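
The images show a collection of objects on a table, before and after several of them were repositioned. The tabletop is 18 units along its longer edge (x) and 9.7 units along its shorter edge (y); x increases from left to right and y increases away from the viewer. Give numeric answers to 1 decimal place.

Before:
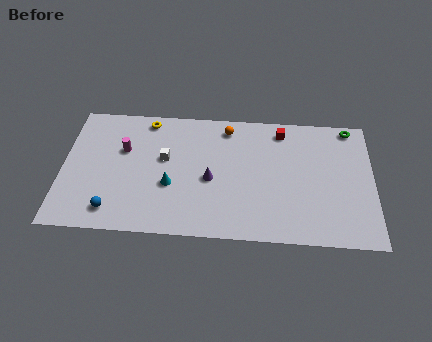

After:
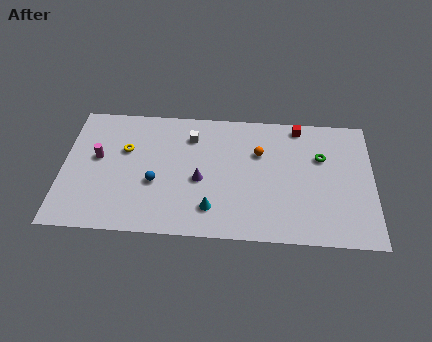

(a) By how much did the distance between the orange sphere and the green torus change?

-3.6

The distance was about 7.2 in the first image and 3.6 in the second, so they moved 3.6 units closer together.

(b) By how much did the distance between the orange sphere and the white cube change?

-0.3

Before: roughly 4.4 units apart; after: 4.1. That's 0.3 units closer together.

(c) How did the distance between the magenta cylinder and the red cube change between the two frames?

+2.7

The distance was about 9.4 in the first image and 12.1 in the second, so they moved 2.7 units further apart.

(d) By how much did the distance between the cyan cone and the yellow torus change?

+1.4

They were about 5.1 units apart before and 6.5 after — 1.4 units further apart.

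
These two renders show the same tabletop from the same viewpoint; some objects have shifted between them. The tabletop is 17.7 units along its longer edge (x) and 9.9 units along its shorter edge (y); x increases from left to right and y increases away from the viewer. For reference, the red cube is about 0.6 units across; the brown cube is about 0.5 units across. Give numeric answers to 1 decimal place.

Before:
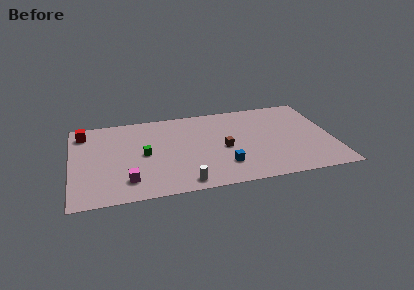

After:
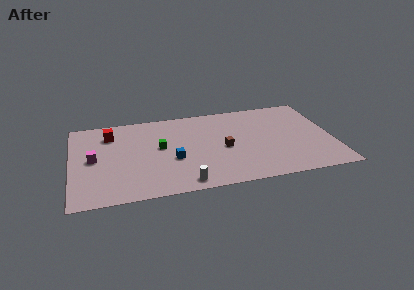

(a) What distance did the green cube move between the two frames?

1.3

The green cube was near (4.9, 4.9) before and (6.0, 5.5) after, so it travelled √(1.1² + 0.6²) ≈ 1.3 units.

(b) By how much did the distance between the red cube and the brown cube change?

-1.9

They were about 10.1 units apart before and 8.2 after — 1.9 units closer together.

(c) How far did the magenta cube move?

3.6

The magenta cube moved from about (3.7, 2.1) to (1.5, 5.0), a distance of √(2.2² + 2.9²) ≈ 3.6.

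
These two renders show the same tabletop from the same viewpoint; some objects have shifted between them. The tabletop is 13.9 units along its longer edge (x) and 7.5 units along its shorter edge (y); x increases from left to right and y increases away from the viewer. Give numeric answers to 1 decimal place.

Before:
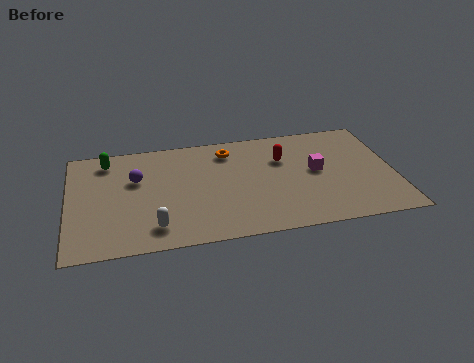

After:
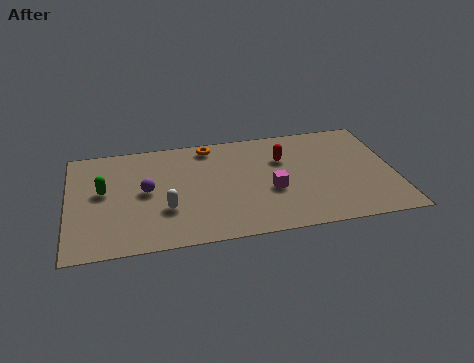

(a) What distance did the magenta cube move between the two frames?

2.2

The magenta cube was near (10.6, 4.0) before and (8.6, 3.0) after, so it travelled √(2.0² + 1.0²) ≈ 2.2 units.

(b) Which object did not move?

the red capsule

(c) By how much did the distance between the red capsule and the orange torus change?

+0.9

Before: roughly 2.5 units apart; after: 3.4. That's 0.9 units further apart.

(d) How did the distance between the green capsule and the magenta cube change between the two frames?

-2.0

Before: roughly 9.2 units apart; after: 7.2. That's 2.0 units closer together.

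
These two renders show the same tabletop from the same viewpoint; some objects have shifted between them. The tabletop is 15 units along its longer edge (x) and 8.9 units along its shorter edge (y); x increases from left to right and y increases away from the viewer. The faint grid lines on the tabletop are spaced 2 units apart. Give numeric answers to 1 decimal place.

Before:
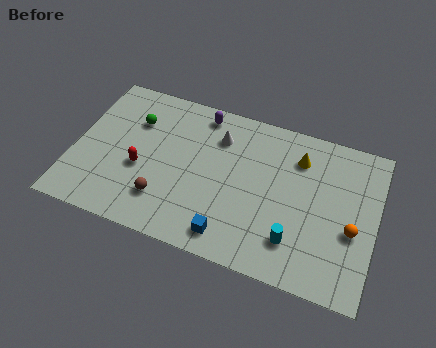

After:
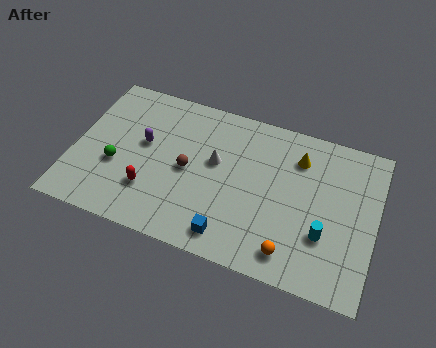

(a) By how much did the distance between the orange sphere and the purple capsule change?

-0.4

Before: roughly 8.9 units apart; after: 8.5. That's 0.4 units closer together.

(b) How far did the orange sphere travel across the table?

3.6

From (13.9, 3.6) to (11.1, 1.4), the orange sphere covered √(2.8² + 2.2²) ≈ 3.6 units.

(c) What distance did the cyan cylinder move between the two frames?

1.6

The cyan cylinder moved from about (11.2, 2.1) to (12.6, 2.9), a distance of √(1.4² + 0.8²) ≈ 1.6.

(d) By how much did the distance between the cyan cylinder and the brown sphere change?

+0.5

The distance was about 6.5 in the first image and 7.0 in the second, so they moved 0.5 units further apart.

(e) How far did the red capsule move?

1.3

The red capsule was near (3.4, 3.6) before and (4.0, 2.5) after, so it travelled √(0.6² + 1.1²) ≈ 1.3 units.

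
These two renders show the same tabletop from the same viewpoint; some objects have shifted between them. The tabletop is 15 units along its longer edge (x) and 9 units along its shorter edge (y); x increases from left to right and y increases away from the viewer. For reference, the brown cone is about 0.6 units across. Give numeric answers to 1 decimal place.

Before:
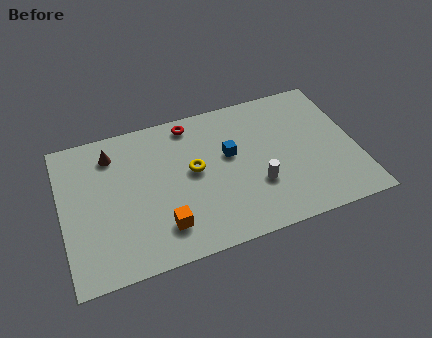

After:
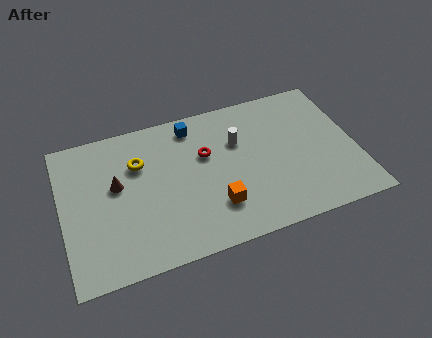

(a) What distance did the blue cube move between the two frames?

2.9

The blue cube moved from about (8.6, 5.3) to (6.9, 7.7), a distance of √(1.7² + 2.4²) ≈ 2.9.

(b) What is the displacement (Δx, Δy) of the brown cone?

(0.1, -2.0)

From the two frames, the brown cone sits at roughly (2.7, 7.2) before and (2.8, 5.2) after.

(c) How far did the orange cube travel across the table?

2.7

The orange cube moved from about (4.9, 2.0) to (7.6, 2.4), a distance of √(2.7² + 0.4²) ≈ 2.7.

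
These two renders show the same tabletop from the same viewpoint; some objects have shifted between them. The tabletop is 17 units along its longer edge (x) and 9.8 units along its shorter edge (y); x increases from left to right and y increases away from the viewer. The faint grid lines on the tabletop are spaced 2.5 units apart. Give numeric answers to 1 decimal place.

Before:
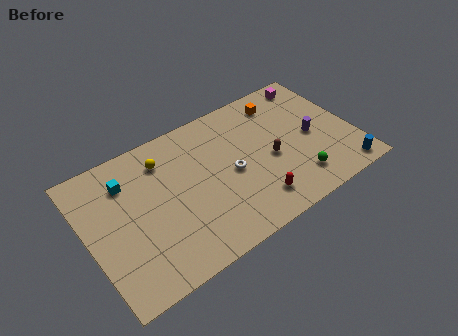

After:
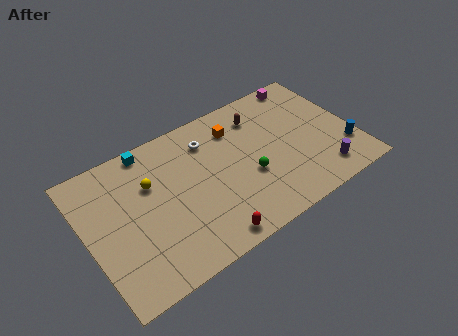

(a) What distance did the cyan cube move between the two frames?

2.3

The cyan cube was near (2.8, 7.4) before and (4.5, 8.9) after, so it travelled √(1.7² + 1.5²) ≈ 2.3 units.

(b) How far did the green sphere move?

3.3

The green sphere moved from about (12.9, 2.0) to (10.1, 3.8), a distance of √(2.8² + 1.8²) ≈ 3.3.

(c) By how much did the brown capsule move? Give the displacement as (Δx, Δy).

(-0.1, 3.4)

The brown capsule was at about (11.6, 4.3) and moved to about (11.5, 7.7).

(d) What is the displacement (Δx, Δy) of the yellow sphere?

(-1.0, -1.2)

The yellow sphere started near (5.2, 7.7) and ended near (4.2, 6.5).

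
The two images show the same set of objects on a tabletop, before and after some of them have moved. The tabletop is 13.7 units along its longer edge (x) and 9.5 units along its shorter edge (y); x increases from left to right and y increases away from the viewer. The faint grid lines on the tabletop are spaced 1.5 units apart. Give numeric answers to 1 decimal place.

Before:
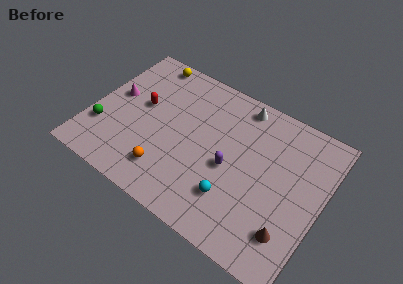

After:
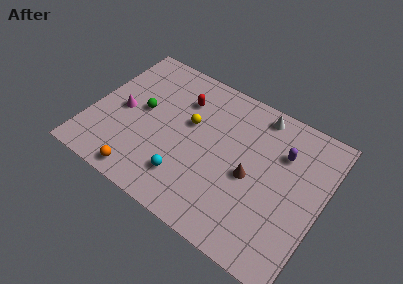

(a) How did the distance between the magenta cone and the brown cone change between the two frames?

-3.7

Before: roughly 11.5 units apart; after: 7.8. That's 3.7 units closer together.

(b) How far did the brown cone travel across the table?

3.4

From (12.3, 2.2) to (9.6, 4.3), the brown cone covered √(2.7² + 2.1²) ≈ 3.4 units.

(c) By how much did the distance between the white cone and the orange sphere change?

+2.1

The distance was about 7.2 in the first image and 9.3 in the second, so they moved 2.1 units further apart.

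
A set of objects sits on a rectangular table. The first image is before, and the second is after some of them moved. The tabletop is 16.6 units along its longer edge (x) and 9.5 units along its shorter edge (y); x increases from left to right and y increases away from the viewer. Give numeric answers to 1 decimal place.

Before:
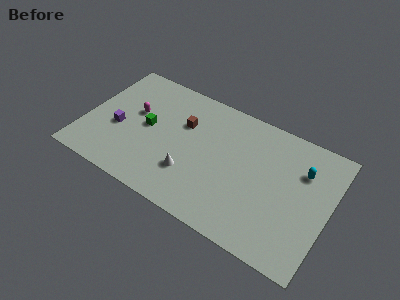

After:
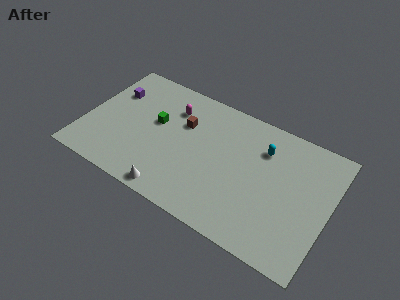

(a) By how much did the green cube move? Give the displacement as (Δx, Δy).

(0.5, 0.6)

The green cube started near (4.2, 4.9) and ended near (4.7, 5.5).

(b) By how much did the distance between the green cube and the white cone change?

+1.1

They were about 3.9 units apart before and 5.0 after — 1.1 units further apart.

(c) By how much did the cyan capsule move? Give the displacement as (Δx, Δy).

(-2.7, 0.3)

From the two frames, the cyan capsule sits at roughly (14.6, 6.7) before and (11.9, 7.0) after.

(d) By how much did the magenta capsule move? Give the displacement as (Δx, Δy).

(2.4, 1.5)

From the two frames, the magenta capsule sits at roughly (3.2, 5.6) before and (5.6, 7.1) after.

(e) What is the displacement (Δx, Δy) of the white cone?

(-0.9, -1.9)

The white cone was at about (7.5, 2.8) and moved to about (6.6, 0.9).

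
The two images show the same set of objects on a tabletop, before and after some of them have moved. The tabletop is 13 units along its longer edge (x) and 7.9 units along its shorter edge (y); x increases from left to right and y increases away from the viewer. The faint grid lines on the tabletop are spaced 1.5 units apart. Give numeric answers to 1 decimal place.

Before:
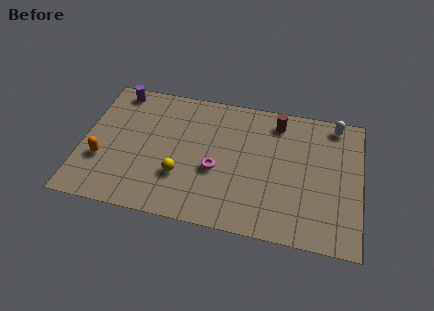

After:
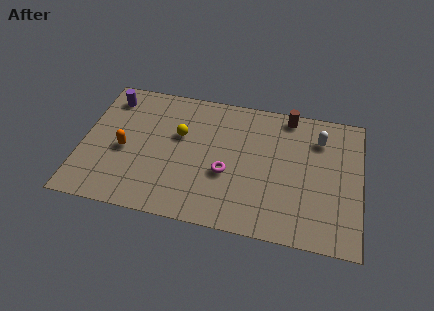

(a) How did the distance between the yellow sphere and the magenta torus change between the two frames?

+1.2

The distance was about 1.7 in the first image and 2.9 in the second, so they moved 1.2 units further apart.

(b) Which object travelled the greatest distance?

the yellow sphere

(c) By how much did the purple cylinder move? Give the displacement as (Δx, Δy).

(-0.3, -0.5)

From the two frames, the purple cylinder sits at roughly (1.4, 7.0) before and (1.1, 6.5) after.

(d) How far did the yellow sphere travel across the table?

2.4

From (4.7, 2.5) to (4.5, 4.9), the yellow sphere covered √(0.2² + 2.4²) ≈ 2.4 units.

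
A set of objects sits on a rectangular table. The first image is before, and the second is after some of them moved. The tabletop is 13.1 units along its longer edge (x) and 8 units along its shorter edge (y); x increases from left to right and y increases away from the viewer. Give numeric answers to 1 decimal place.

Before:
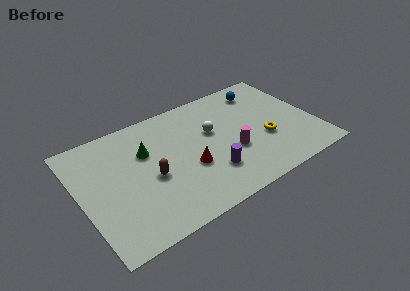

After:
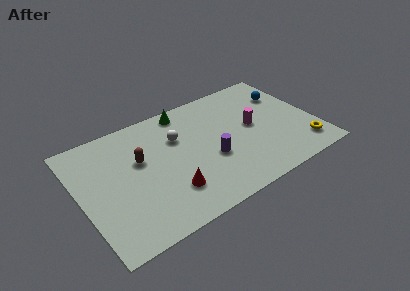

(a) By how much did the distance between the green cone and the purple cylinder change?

-0.3

Before: roughly 4.4 units apart; after: 4.1. That's 0.3 units closer together.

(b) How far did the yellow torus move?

2.4

The yellow torus moved from about (10.2, 3.0) to (12.1, 1.5), a distance of √(1.9² + 1.5²) ≈ 2.4.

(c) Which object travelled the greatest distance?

the green cone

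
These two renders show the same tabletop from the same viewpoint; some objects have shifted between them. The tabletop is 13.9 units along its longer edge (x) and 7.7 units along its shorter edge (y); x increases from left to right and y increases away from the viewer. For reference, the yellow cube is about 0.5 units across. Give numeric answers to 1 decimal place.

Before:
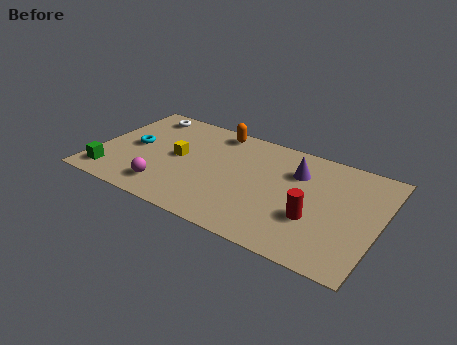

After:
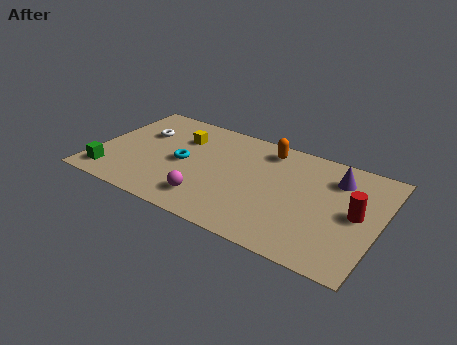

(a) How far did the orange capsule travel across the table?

2.6

The orange capsule moved from about (5.5, 6.8) to (8.1, 6.5), a distance of √(2.6² + 0.3²) ≈ 2.6.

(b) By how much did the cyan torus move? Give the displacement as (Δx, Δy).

(2.5, -0.2)

The cyan torus started near (1.8, 3.9) and ended near (4.3, 3.7).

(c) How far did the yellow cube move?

1.5

The yellow cube moved from about (4.0, 4.0) to (3.9, 5.5), a distance of √(0.1² + 1.5²) ≈ 1.5.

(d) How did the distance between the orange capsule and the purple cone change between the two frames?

-0.8

They were about 4.4 units apart before and 3.6 after — 0.8 units closer together.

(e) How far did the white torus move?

1.5

The white torus was near (1.8, 6.6) before and (2.0, 5.1) after, so it travelled √(0.2² + 1.5²) ≈ 1.5 units.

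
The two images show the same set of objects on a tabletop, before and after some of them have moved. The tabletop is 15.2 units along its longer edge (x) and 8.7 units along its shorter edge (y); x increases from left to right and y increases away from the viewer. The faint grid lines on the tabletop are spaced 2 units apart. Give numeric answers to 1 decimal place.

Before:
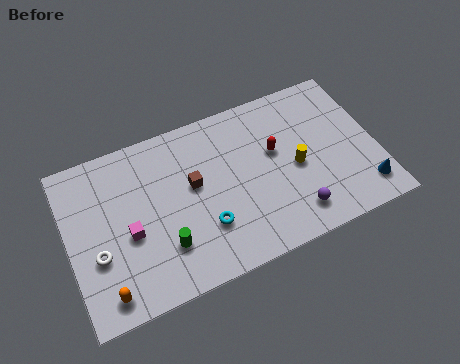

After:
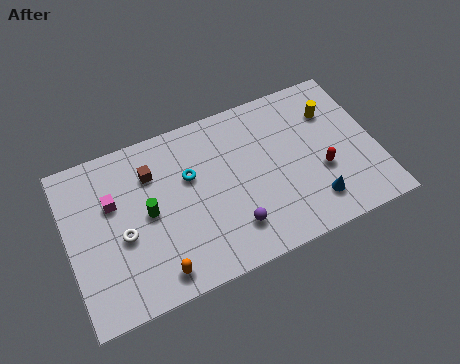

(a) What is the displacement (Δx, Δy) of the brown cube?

(-1.9, 1.4)

The brown cube started near (6.2, 5.0) and ended near (4.3, 6.4).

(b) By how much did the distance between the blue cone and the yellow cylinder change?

+0.8

They were about 3.9 units apart before and 4.7 after — 0.8 units further apart.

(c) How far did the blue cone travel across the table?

2.5

The blue cone was near (14.3, 1.6) before and (11.8, 1.8) after, so it travelled √(2.5² + 0.2²) ≈ 2.5 units.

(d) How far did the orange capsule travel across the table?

2.5

The orange capsule was near (1.5, 1.2) before and (4.0, 1.2) after, so it travelled √(2.5² + 0.0²) ≈ 2.5 units.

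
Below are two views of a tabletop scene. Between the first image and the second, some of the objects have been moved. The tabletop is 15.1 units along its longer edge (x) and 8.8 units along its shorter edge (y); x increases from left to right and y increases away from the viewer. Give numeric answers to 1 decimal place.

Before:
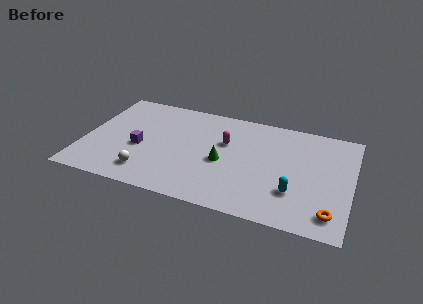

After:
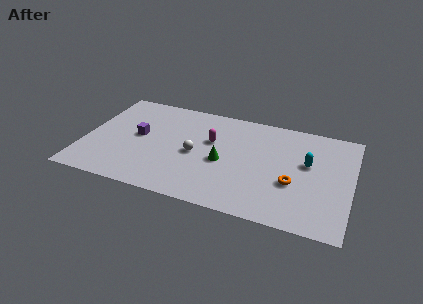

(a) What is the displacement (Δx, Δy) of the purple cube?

(-0.2, 1.0)

The purple cube started near (3.2, 3.7) and ended near (3.0, 4.7).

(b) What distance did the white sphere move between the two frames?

3.5

From (3.8, 1.7) to (6.3, 4.1), the white sphere covered √(2.5² + 2.4²) ≈ 3.5 units.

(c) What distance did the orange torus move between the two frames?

2.8

The orange torus was near (14.1, 1.5) before and (11.9, 3.3) after, so it travelled √(2.2² + 1.8²) ≈ 2.8 units.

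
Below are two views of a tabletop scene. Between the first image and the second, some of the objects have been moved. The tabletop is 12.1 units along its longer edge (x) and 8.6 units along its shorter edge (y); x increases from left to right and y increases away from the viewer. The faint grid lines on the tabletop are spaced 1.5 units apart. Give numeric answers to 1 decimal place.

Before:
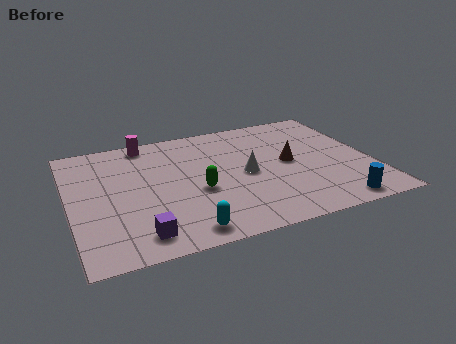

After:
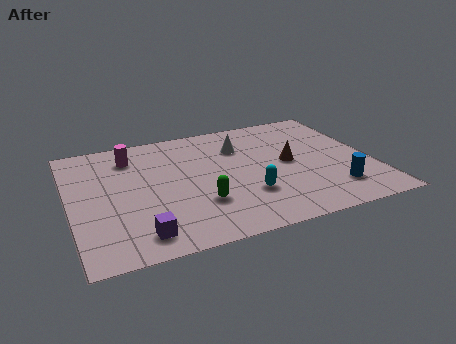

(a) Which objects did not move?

the purple cube and the brown cone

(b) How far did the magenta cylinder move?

1.1

The magenta cylinder moved from about (3.3, 7.7) to (2.6, 6.8), a distance of √(0.7² + 0.9²) ≈ 1.1.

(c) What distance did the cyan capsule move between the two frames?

3.1

From (4.2, 1.0) to (6.9, 2.6), the cyan capsule covered √(2.7² + 1.6²) ≈ 3.1 units.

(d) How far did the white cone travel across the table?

2.1

The white cone moved from about (7.0, 4.1) to (7.0, 6.2), a distance of √(0.0² + 2.1²) ≈ 2.1.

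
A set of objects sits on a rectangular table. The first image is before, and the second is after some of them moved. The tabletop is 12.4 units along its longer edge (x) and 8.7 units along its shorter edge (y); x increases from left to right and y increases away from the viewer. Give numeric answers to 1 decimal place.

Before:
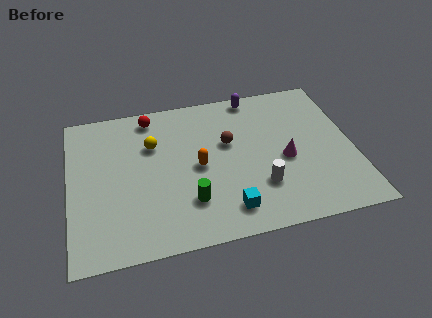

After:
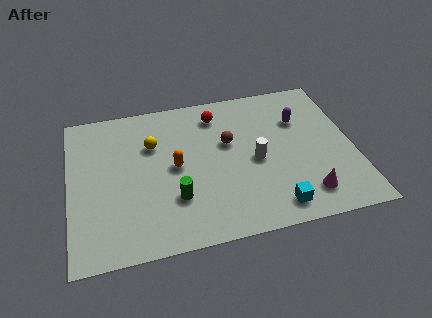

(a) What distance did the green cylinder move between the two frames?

0.7

The green cylinder moved from about (5.1, 2.3) to (4.5, 2.6), a distance of √(0.6² + 0.3²) ≈ 0.7.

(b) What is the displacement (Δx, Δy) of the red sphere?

(2.9, -0.5)

The red sphere was at about (3.7, 7.6) and moved to about (6.6, 7.1).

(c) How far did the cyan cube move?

2.0

The cyan cube moved from about (6.7, 1.5) to (8.7, 1.2), a distance of √(2.0² + 0.3²) ≈ 2.0.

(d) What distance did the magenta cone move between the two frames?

2.3

From (9.4, 3.8) to (10.1, 1.6), the magenta cone covered √(0.7² + 2.2²) ≈ 2.3 units.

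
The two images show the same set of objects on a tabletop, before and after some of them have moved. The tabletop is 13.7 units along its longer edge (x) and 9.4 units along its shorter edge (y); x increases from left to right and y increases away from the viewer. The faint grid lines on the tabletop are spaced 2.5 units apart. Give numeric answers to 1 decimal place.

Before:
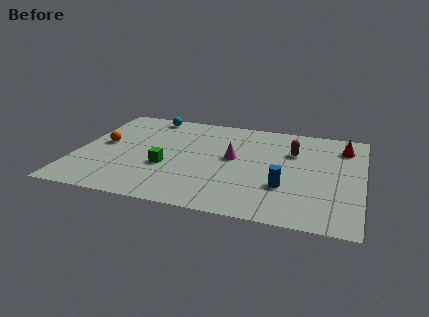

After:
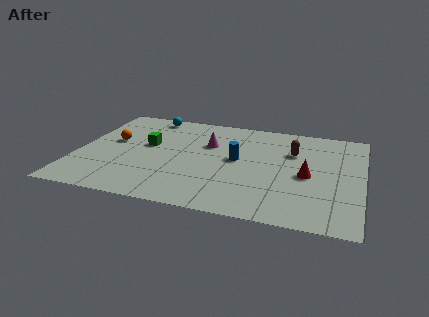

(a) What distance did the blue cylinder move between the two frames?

3.1

The blue cylinder moved from about (10.1, 3.0) to (7.7, 5.0), a distance of √(2.4² + 2.0²) ≈ 3.1.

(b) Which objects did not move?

the brown capsule and the cyan sphere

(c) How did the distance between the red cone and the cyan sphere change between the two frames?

-0.7

Before: roughly 9.7 units apart; after: 9.0. That's 0.7 units closer together.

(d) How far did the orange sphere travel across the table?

0.6

The orange sphere moved from about (1.2, 5.0) to (1.6, 5.4), a distance of √(0.4² + 0.4²) ≈ 0.6.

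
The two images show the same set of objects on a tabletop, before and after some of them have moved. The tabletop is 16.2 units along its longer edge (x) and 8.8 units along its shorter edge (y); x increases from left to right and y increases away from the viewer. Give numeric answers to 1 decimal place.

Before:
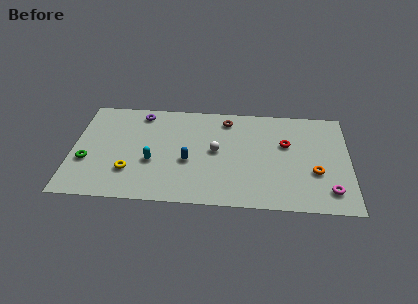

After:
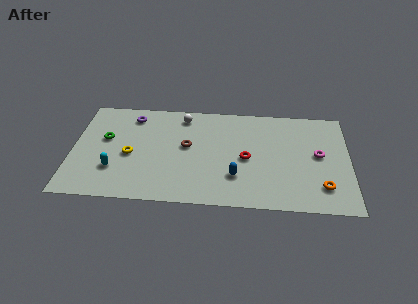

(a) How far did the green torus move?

2.2

From (0.9, 3.2) to (1.9, 5.2), the green torus covered √(1.0² + 2.0²) ≈ 2.2 units.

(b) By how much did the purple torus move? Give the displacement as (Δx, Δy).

(-0.5, -0.3)

The purple torus started near (3.9, 7.6) and ended near (3.4, 7.3).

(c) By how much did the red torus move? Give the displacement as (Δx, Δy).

(-2.3, -1.4)

The red torus started near (12.5, 5.5) and ended near (10.2, 4.1).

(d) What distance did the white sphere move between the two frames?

3.5

From (8.4, 4.6) to (6.4, 7.5), the white sphere covered √(2.0² + 2.9²) ≈ 3.5 units.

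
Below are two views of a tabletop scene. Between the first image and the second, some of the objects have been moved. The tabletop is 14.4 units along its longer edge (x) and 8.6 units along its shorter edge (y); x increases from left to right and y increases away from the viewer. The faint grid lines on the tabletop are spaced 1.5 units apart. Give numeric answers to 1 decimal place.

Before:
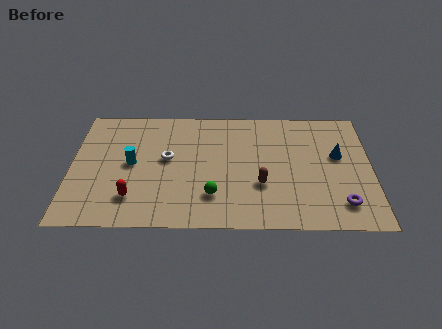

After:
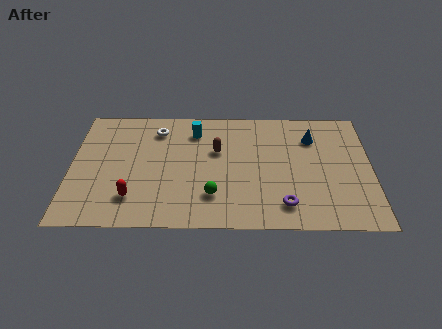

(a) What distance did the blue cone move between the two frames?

1.8

The blue cone moved from about (12.8, 5.1) to (11.6, 6.4), a distance of √(1.2² + 1.3²) ≈ 1.8.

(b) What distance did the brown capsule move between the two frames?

3.2

The brown capsule moved from about (9.1, 3.0) to (7.0, 5.4), a distance of √(2.1² + 2.4²) ≈ 3.2.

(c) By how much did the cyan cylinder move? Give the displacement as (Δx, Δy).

(3.0, 2.4)

The cyan cylinder started near (2.9, 4.4) and ended near (5.9, 6.8).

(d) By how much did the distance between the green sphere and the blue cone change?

-0.3

They were about 6.7 units apart before and 6.4 after — 0.3 units closer together.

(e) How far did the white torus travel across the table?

2.2

The white torus was near (4.6, 4.8) before and (4.1, 6.9) after, so it travelled √(0.5² + 2.1²) ≈ 2.2 units.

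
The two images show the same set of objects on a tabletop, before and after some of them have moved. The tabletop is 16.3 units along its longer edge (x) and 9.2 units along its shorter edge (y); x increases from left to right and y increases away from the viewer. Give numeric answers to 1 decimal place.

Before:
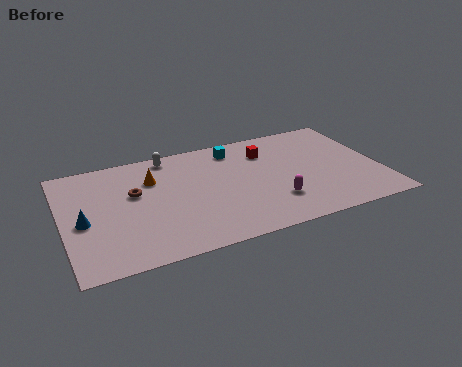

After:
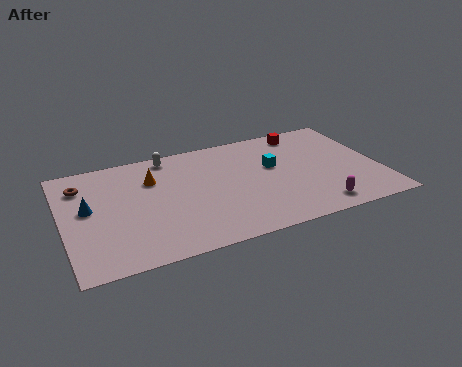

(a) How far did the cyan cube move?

2.8

The cyan cube was near (9.1, 7.7) before and (10.9, 5.5) after, so it travelled √(1.8² + 2.2²) ≈ 2.8 units.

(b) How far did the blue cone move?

1.0

The blue cone moved from about (1.0, 4.1) to (1.3, 5.1), a distance of √(0.3² + 1.0²) ≈ 1.0.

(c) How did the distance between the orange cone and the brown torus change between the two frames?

+2.3

The distance was about 1.3 in the first image and 3.6 in the second, so they moved 2.3 units further apart.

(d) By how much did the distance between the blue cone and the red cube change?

+1.8

The distance was about 10.1 in the first image and 11.9 in the second, so they moved 1.8 units further apart.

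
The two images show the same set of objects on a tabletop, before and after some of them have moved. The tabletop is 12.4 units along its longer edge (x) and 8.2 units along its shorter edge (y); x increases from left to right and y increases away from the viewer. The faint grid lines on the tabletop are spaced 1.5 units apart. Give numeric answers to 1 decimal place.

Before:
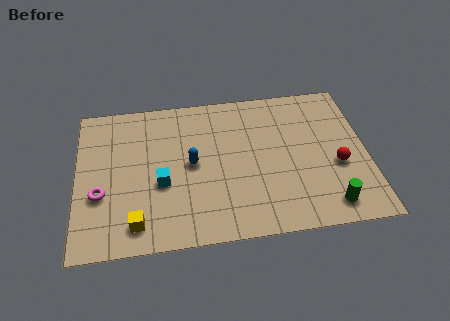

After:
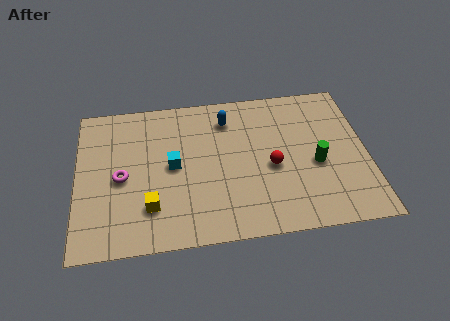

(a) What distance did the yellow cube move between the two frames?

1.0

The yellow cube moved from about (2.5, 1.3) to (3.1, 2.1), a distance of √(0.6² + 0.8²) ≈ 1.0.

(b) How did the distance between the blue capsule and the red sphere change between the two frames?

-2.9

The distance was about 6.3 in the first image and 3.4 in the second, so they moved 2.9 units closer together.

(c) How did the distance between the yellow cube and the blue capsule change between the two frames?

+1.8

They were about 3.8 units apart before and 5.6 after — 1.8 units further apart.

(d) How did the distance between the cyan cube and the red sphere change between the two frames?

-3.3

They were about 7.5 units apart before and 4.2 after — 3.3 units closer together.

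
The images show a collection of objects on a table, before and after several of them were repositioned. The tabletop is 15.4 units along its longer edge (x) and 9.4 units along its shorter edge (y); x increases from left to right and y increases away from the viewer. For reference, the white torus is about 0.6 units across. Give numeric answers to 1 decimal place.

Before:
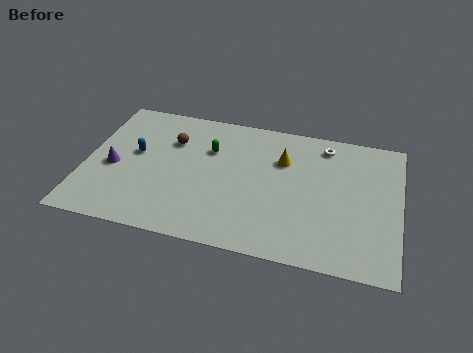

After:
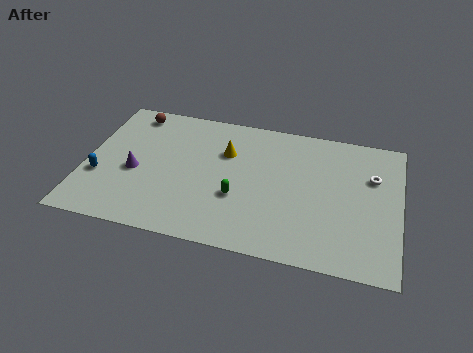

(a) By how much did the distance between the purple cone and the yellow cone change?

-3.6

Before: roughly 8.5 units apart; after: 4.9. That's 3.6 units closer together.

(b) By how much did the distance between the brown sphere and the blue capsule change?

+2.9

They were about 2.1 units apart before and 5.0 after — 2.9 units further apart.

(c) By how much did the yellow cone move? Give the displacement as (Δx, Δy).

(-2.8, -0.1)

The yellow cone was at about (9.6, 6.5) and moved to about (6.8, 6.4).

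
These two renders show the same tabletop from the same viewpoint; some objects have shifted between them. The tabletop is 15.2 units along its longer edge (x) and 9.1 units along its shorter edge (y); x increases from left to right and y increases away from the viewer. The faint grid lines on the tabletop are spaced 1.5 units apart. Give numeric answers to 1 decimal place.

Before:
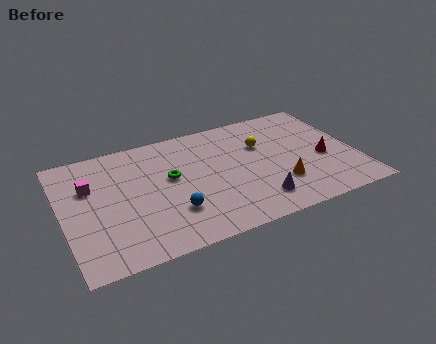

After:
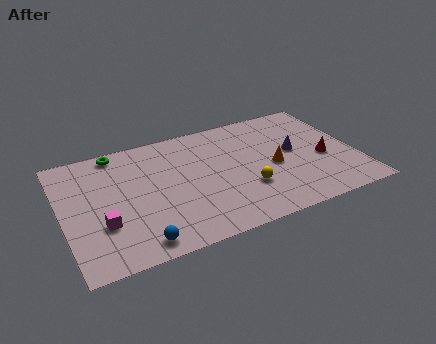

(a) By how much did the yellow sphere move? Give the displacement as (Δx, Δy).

(-1.2, -3.1)

The yellow sphere was at about (10.5, 6.0) and moved to about (9.3, 2.9).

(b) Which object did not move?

the red cone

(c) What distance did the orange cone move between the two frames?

1.5

From (11.0, 2.6) to (10.9, 4.1), the orange cone covered √(0.1² + 1.5²) ≈ 1.5 units.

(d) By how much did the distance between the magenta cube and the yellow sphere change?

-1.6

They were about 9.0 units apart before and 7.4 after — 1.6 units closer together.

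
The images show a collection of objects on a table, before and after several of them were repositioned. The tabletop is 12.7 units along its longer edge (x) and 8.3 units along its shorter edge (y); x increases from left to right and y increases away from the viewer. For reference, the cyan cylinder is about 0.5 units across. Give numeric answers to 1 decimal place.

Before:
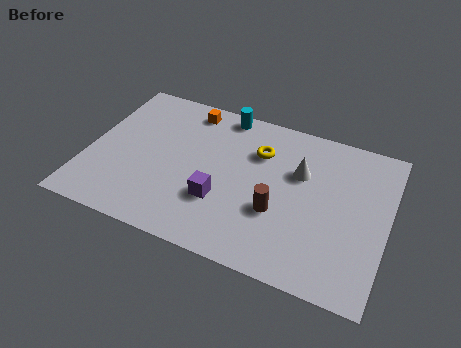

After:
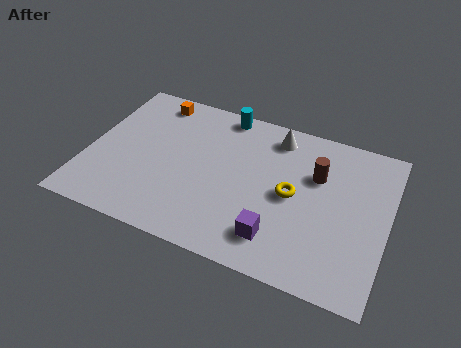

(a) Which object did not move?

the cyan cylinder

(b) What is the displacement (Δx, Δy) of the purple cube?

(2.5, -1.0)

The purple cube was at about (5.8, 2.7) and moved to about (8.3, 1.7).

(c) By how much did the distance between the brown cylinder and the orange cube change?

+1.4

Before: roughly 6.0 units apart; after: 7.4. That's 1.4 units further apart.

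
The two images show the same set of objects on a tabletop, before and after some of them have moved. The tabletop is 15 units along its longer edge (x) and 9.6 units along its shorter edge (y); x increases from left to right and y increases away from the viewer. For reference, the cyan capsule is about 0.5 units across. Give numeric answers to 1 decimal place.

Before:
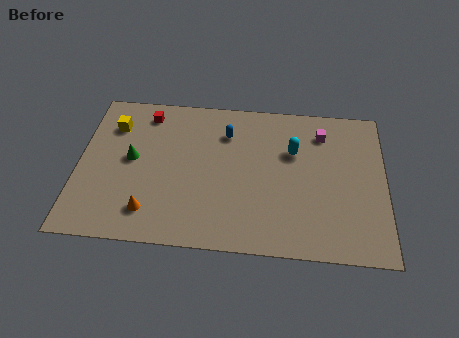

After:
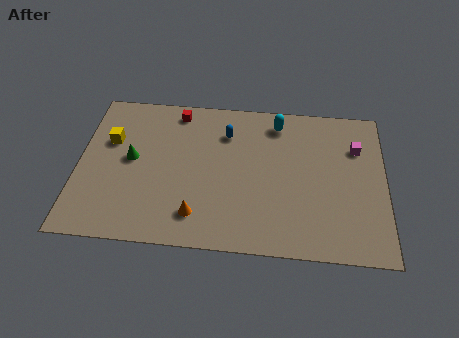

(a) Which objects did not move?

the blue capsule and the green cone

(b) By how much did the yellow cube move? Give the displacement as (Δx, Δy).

(-0.1, -1.0)

The yellow cube started near (1.6, 7.2) and ended near (1.5, 6.2).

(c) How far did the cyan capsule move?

2.0

From (10.5, 6.3) to (9.7, 8.1), the cyan capsule covered √(0.8² + 1.8²) ≈ 2.0 units.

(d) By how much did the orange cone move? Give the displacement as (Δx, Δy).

(2.3, 0.0)

The orange cone started near (3.6, 1.9) and ended near (5.9, 1.9).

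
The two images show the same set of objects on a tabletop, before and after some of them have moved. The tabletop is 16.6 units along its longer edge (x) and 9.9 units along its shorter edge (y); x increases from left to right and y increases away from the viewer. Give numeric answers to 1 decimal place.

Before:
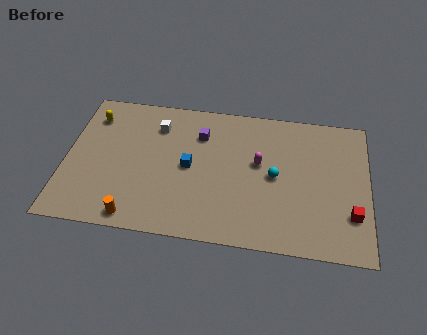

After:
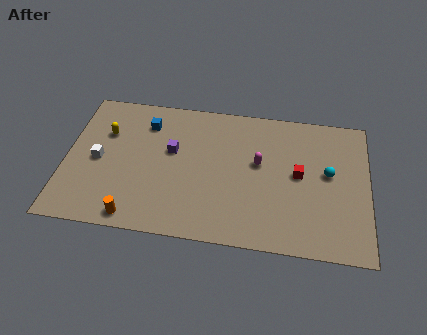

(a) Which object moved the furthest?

the white cube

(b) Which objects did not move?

the magenta capsule and the orange cylinder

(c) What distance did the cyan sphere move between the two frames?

3.0

From (11.5, 4.9) to (14.4, 5.5), the cyan sphere covered √(2.9² + 0.6²) ≈ 3.0 units.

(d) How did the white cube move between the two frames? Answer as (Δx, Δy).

(-3.1, -2.9)

The white cube started near (4.9, 7.6) and ended near (1.8, 4.7).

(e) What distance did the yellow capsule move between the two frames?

1.4

The yellow capsule moved from about (1.3, 7.8) to (2.1, 6.7), a distance of √(0.8² + 1.1²) ≈ 1.4.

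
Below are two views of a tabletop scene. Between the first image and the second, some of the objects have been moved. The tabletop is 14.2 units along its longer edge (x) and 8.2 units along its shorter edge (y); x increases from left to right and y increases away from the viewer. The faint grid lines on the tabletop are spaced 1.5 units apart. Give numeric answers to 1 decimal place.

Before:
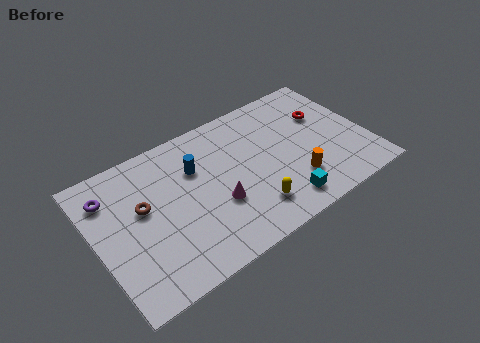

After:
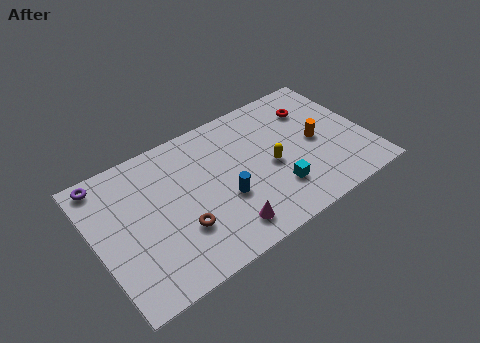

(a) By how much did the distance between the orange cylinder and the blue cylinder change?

-0.6

Before: roughly 5.8 units apart; after: 5.2. That's 0.6 units closer together.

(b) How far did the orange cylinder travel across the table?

2.3

From (10.1, 2.2) to (11.6, 4.0), the orange cylinder covered √(1.5² + 1.8²) ≈ 2.3 units.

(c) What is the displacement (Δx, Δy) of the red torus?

(-0.5, 0.7)

From the two frames, the red torus sits at roughly (12.3, 5.4) before and (11.8, 6.1) after.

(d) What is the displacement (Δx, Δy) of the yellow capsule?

(1.4, 1.9)

The yellow capsule was at about (7.7, 1.8) and moved to about (9.1, 3.7).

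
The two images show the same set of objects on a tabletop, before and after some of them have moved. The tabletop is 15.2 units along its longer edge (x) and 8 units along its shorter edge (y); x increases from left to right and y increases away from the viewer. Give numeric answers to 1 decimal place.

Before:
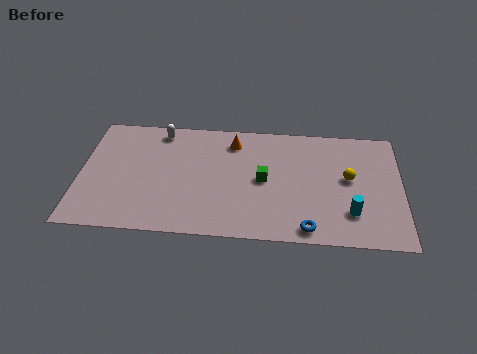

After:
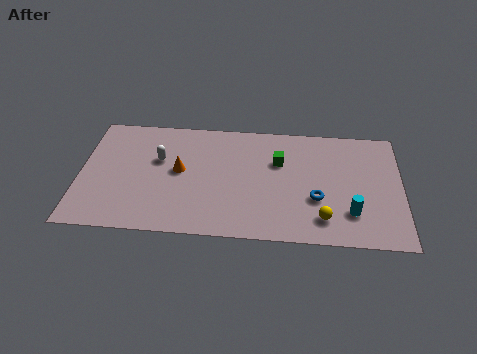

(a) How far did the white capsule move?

2.0

The white capsule was near (3.7, 7.0) before and (3.7, 5.0) after, so it travelled √(0.0² + 2.0²) ≈ 2.0 units.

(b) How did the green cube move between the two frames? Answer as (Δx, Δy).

(0.7, 1.3)

The green cube started near (8.7, 4.0) and ended near (9.4, 5.3).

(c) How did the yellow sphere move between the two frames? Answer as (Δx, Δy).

(-1.2, -2.8)

The yellow sphere was at about (12.7, 4.4) and moved to about (11.5, 1.6).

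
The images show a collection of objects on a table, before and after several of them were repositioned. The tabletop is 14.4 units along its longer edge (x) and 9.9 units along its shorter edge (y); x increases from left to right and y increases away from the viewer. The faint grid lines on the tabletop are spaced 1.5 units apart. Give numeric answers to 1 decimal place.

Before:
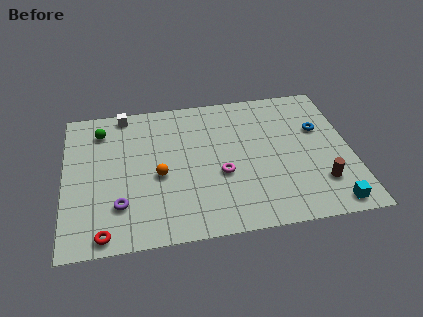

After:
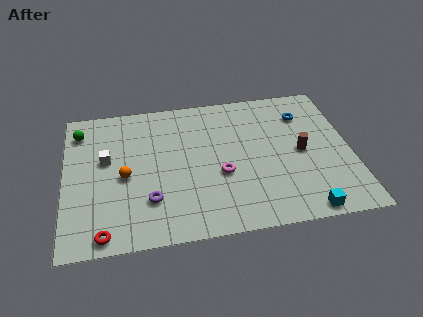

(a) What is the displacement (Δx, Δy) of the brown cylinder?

(-0.8, 2.3)

The brown cylinder was at about (12.7, 2.5) and moved to about (11.9, 4.8).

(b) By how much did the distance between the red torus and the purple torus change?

+1.0

The distance was about 1.9 in the first image and 2.9 in the second, so they moved 1.0 units further apart.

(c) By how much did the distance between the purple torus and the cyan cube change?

-2.7

The distance was about 10.5 in the first image and 7.8 in the second, so they moved 2.7 units closer together.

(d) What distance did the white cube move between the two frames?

3.4

From (3.1, 9.0) to (2.1, 5.8), the white cube covered √(1.0² + 3.2²) ≈ 3.4 units.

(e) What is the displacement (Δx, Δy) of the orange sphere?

(-1.7, 0.2)

The orange sphere was at about (4.7, 4.3) and moved to about (3.0, 4.5).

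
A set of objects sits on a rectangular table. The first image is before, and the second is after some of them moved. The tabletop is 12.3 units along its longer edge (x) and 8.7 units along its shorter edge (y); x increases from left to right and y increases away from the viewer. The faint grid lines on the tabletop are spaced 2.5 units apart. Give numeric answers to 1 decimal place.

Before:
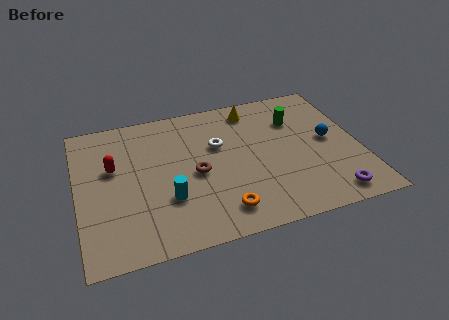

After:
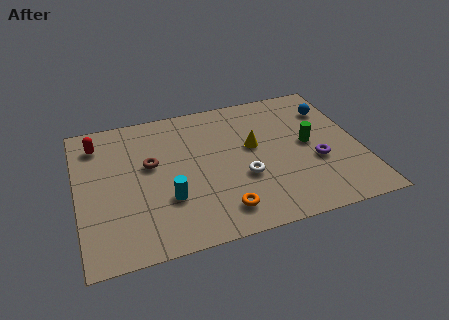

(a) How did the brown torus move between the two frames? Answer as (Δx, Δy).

(-1.9, 1.1)

The brown torus was at about (5.1, 4.0) and moved to about (3.2, 5.1).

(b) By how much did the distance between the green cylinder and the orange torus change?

-0.9

Before: roughly 6.0 units apart; after: 5.1. That's 0.9 units closer together.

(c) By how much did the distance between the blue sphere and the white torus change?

+0.4

They were about 4.9 units apart before and 5.3 after — 0.4 units further apart.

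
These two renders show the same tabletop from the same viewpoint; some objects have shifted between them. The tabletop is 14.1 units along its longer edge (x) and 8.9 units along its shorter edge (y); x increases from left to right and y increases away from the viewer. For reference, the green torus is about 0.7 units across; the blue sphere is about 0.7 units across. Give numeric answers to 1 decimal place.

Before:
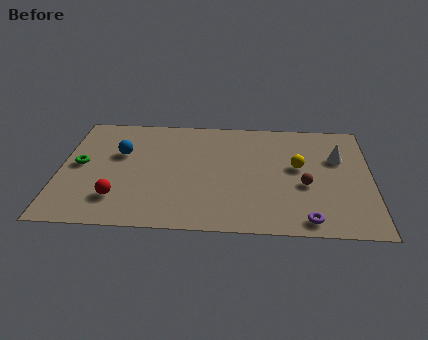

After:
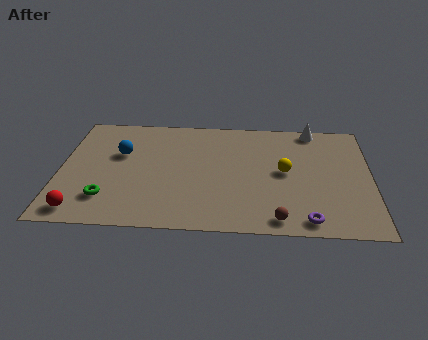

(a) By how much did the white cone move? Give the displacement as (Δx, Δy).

(-1.1, 2.3)

From the two frames, the white cone sits at roughly (12.6, 5.8) before and (11.5, 8.1) after.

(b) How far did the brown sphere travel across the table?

2.9

From (11.1, 3.6) to (9.9, 1.0), the brown sphere covered √(1.2² + 2.6²) ≈ 2.9 units.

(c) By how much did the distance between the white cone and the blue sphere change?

-0.8

Before: roughly 9.9 units apart; after: 9.1. That's 0.8 units closer together.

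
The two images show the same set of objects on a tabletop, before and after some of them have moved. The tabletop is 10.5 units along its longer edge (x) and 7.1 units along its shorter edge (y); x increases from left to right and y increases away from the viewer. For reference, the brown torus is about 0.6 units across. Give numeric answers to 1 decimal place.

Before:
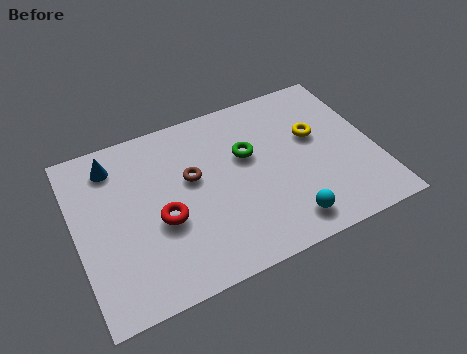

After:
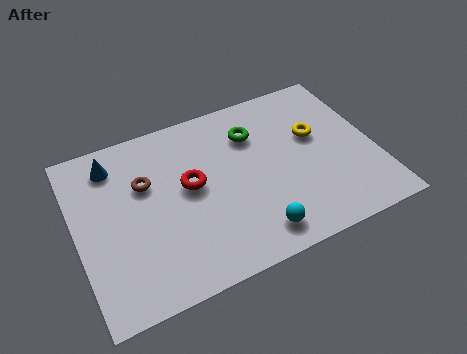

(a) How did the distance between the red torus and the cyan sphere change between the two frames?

-1.1

The distance was about 4.5 in the first image and 3.4 in the second, so they moved 1.1 units closer together.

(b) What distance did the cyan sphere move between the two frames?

1.1

From (7.0, 1.1) to (5.9, 1.1), the cyan sphere covered √(1.1² + 0.0²) ≈ 1.1 units.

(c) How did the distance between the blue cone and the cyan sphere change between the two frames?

-0.8

They were about 7.2 units apart before and 6.4 after — 0.8 units closer together.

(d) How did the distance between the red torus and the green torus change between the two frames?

-0.8

They were about 3.5 units apart before and 2.7 after — 0.8 units closer together.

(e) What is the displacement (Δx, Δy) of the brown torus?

(-1.6, 0.4)

The brown torus started near (4.1, 4.2) and ended near (2.5, 4.6).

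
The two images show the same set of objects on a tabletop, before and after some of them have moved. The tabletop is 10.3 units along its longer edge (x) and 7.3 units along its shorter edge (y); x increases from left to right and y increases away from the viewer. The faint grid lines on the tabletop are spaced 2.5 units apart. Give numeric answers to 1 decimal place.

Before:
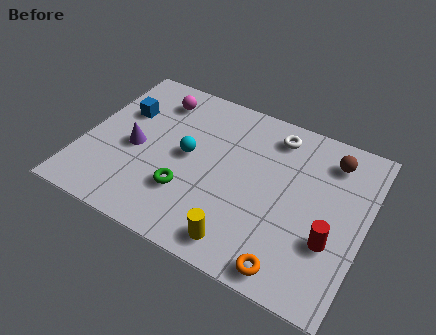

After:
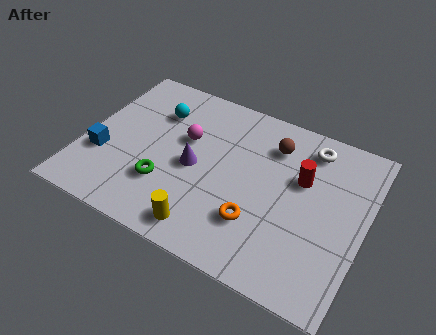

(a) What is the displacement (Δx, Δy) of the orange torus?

(-1.4, 1.3)

The orange torus was at about (8.0, 0.8) and moved to about (6.6, 2.1).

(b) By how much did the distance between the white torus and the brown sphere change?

-0.7

They were about 2.1 units apart before and 1.4 after — 0.7 units closer together.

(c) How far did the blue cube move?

2.3

The blue cube moved from about (1.2, 4.8) to (0.8, 2.5), a distance of √(0.4² + 2.3²) ≈ 2.3.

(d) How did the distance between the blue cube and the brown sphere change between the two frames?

-1.0

Before: roughly 7.7 units apart; after: 6.7. That's 1.0 units closer together.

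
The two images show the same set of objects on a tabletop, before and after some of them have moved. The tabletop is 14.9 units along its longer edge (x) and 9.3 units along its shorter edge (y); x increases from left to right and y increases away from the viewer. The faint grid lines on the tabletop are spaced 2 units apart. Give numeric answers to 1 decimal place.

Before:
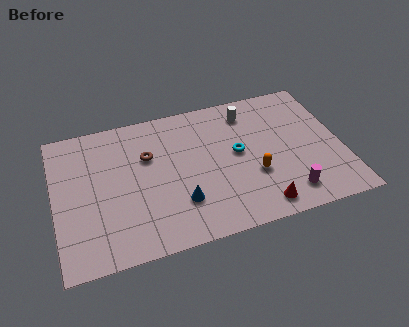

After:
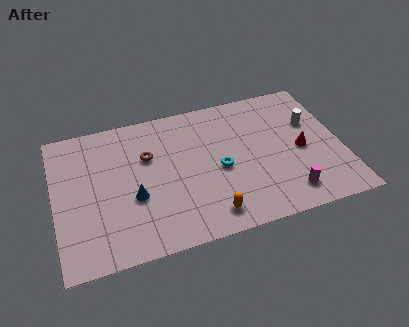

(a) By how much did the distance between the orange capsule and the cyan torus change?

+1.1

They were about 1.8 units apart before and 2.9 after — 1.1 units further apart.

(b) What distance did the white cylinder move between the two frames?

3.6

The white cylinder moved from about (10.3, 7.6) to (13.5, 6.0), a distance of √(3.2² + 1.6²) ≈ 3.6.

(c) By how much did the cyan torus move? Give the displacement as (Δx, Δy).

(-1.0, -0.8)

The cyan torus started near (9.5, 5.0) and ended near (8.5, 4.2).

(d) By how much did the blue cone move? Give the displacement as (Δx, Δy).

(-2.3, 1.0)

The blue cone was at about (6.3, 2.6) and moved to about (4.0, 3.6).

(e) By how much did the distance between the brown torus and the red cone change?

+0.8

The distance was about 7.3 in the first image and 8.1 in the second, so they moved 0.8 units further apart.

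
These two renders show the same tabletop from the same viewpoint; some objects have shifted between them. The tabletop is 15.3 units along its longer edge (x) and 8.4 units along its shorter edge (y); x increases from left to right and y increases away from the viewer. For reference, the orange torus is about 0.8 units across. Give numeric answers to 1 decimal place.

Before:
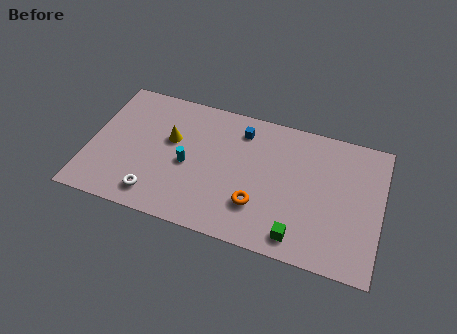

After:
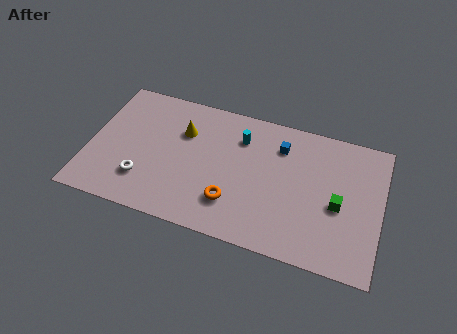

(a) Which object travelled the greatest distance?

the cyan cylinder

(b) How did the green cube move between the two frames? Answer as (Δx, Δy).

(1.9, 2.5)

The green cube was at about (11.2, 1.2) and moved to about (13.1, 3.7).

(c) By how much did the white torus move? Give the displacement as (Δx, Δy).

(-0.7, 0.8)

The white torus was at about (3.7, 1.4) and moved to about (3.0, 2.2).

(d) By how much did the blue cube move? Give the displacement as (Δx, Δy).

(2.1, -0.4)

The blue cube was at about (7.8, 6.8) and moved to about (9.9, 6.4).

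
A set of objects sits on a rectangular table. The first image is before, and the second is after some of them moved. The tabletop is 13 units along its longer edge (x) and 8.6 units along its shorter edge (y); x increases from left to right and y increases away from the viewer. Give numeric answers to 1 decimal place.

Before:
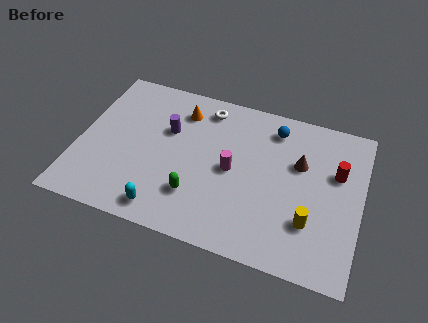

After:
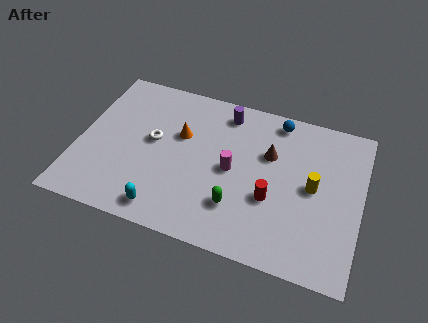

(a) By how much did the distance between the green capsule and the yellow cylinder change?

-1.3

The distance was about 5.2 in the first image and 3.9 in the second, so they moved 1.3 units closer together.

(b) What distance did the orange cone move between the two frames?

1.4

From (4.5, 6.8) to (4.6, 5.4), the orange cone covered √(0.1² + 1.4²) ≈ 1.4 units.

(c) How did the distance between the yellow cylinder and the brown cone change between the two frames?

-0.7

The distance was about 3.1 in the first image and 2.4 in the second, so they moved 0.7 units closer together.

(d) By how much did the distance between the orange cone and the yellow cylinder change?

-1.3

The distance was about 7.6 in the first image and 6.3 in the second, so they moved 1.3 units closer together.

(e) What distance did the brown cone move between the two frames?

1.4

The brown cone was near (10.1, 5.5) before and (8.7, 5.6) after, so it travelled √(1.4² + 0.1²) ≈ 1.4 units.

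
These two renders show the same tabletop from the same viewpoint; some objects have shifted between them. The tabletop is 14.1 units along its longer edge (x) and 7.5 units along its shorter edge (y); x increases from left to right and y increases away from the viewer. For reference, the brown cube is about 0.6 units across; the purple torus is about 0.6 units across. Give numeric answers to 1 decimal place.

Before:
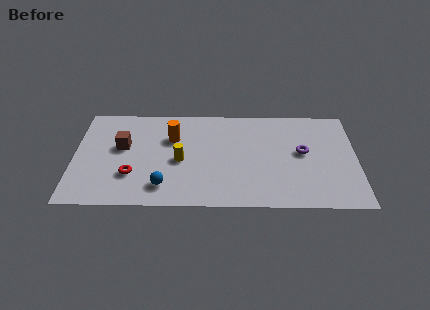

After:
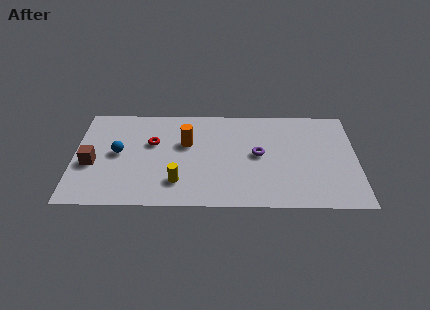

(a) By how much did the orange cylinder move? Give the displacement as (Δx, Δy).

(0.7, -0.4)

From the two frames, the orange cylinder sits at roughly (4.9, 5.1) before and (5.6, 4.7) after.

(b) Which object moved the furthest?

the blue sphere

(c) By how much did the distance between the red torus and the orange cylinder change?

-1.7

They were about 3.4 units apart before and 1.7 after — 1.7 units closer together.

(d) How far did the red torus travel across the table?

2.6

From (2.9, 2.3) to (3.9, 4.7), the red torus covered √(1.0² + 2.4²) ≈ 2.6 units.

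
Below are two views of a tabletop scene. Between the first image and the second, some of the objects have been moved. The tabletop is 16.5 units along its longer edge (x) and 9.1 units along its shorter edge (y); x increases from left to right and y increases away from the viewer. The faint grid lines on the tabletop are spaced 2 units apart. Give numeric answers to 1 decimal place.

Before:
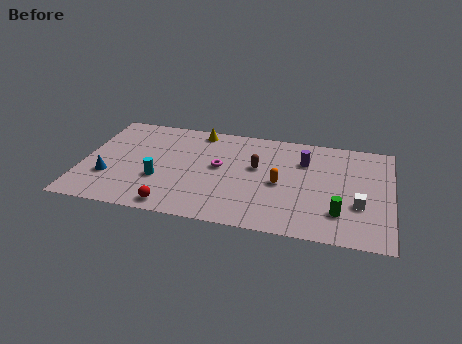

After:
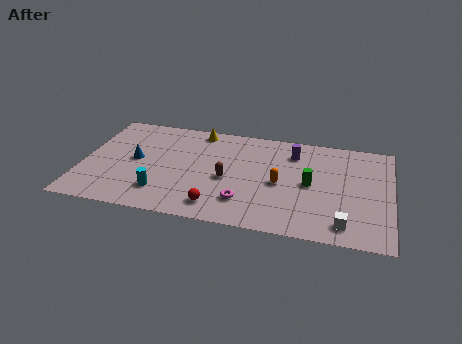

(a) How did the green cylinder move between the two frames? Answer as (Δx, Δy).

(-1.6, 2.2)

From the two frames, the green cylinder sits at roughly (13.8, 2.3) before and (12.2, 4.5) after.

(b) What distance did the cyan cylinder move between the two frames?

1.1

The cyan cylinder moved from about (4.2, 3.2) to (4.4, 2.1), a distance of √(0.2² + 1.1²) ≈ 1.1.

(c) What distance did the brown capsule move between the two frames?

2.1

The brown capsule moved from about (9.3, 5.4) to (7.8, 4.0), a distance of √(1.5² + 1.4²) ≈ 2.1.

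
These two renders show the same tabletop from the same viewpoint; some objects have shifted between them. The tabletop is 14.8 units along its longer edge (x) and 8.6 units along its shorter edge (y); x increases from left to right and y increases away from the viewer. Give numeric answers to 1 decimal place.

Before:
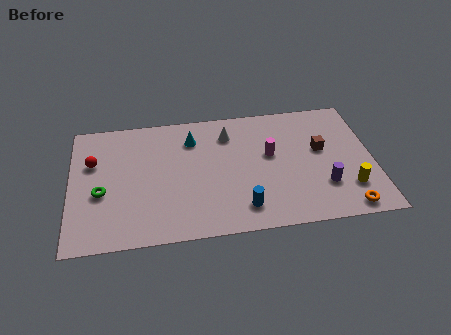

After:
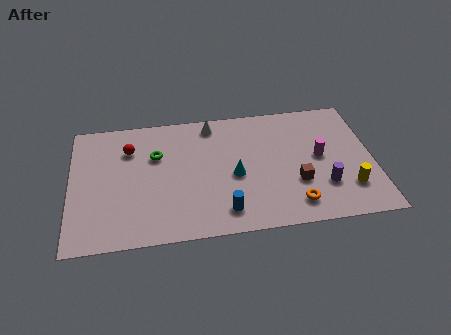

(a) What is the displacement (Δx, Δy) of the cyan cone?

(2.0, -2.8)

From the two frames, the cyan cone sits at roughly (6.0, 6.6) before and (8.0, 3.8) after.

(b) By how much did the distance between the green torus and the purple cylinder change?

-2.1

The distance was about 10.8 in the first image and 8.7 in the second, so they moved 2.1 units closer together.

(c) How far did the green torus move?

3.5

From (1.5, 3.5) to (4.2, 5.7), the green torus covered √(2.7² + 2.2²) ≈ 3.5 units.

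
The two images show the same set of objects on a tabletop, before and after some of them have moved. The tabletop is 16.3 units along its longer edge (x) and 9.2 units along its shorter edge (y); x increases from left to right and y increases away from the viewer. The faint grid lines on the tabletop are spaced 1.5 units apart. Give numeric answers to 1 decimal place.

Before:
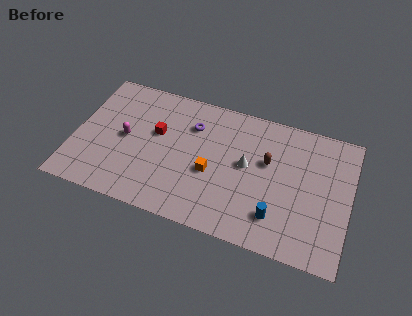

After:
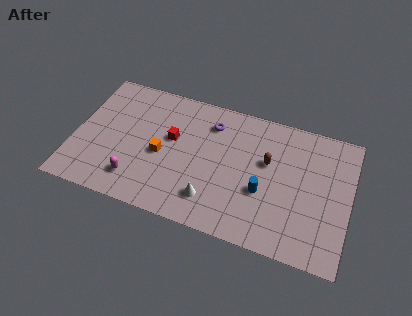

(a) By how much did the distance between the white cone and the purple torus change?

+1.4

Before: roughly 3.8 units apart; after: 5.2. That's 1.4 units further apart.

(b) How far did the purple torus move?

1.2

From (6.8, 6.7) to (7.9, 7.2), the purple torus covered √(1.1² + 0.5²) ≈ 1.2 units.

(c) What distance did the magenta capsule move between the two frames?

2.8

The magenta capsule was near (3.0, 4.6) before and (3.9, 1.9) after, so it travelled √(0.9² + 2.7²) ≈ 2.8 units.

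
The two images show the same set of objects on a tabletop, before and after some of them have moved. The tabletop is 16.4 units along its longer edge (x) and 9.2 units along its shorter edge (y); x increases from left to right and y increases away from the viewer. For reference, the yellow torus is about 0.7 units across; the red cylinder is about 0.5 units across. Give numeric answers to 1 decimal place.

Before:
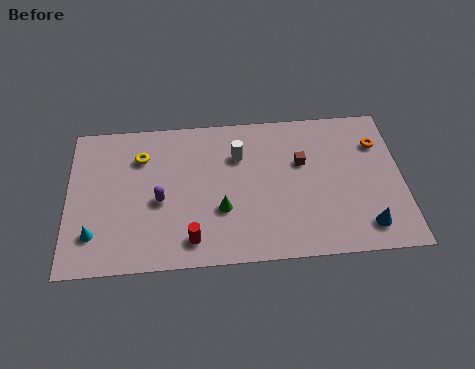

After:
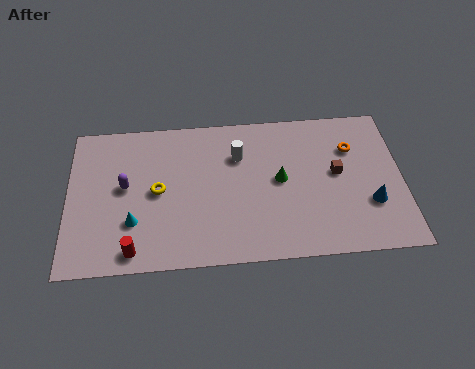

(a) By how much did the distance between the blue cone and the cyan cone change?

-1.6

The distance was about 13.2 in the first image and 11.6 in the second, so they moved 1.6 units closer together.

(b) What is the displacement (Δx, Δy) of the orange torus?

(-1.3, -0.2)

From the two frames, the orange torus sits at roughly (15.3, 6.7) before and (14.0, 6.5) after.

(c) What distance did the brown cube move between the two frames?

1.9

From (11.5, 5.8) to (13.2, 5.0), the brown cube covered √(1.7² + 0.8²) ≈ 1.9 units.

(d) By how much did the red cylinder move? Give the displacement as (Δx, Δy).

(-2.8, -0.4)

The red cylinder started near (6.0, 1.5) and ended near (3.2, 1.1).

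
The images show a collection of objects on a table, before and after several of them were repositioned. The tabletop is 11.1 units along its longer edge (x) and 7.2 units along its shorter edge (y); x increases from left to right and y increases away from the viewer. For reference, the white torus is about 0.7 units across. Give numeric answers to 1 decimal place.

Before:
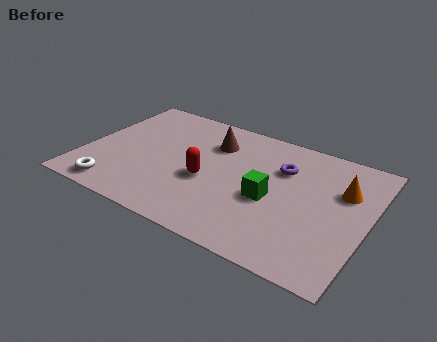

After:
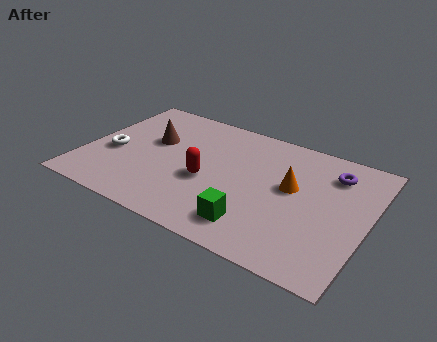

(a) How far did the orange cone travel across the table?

2.0

The orange cone moved from about (10.0, 4.8) to (8.1, 4.1), a distance of √(1.9² + 0.7²) ≈ 2.0.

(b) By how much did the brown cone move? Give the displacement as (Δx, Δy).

(-2.3, -0.9)

The brown cone was at about (4.8, 5.3) and moved to about (2.5, 4.4).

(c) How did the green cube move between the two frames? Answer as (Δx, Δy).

(-0.4, -1.7)

The green cube was at about (7.4, 3.1) and moved to about (7.0, 1.4).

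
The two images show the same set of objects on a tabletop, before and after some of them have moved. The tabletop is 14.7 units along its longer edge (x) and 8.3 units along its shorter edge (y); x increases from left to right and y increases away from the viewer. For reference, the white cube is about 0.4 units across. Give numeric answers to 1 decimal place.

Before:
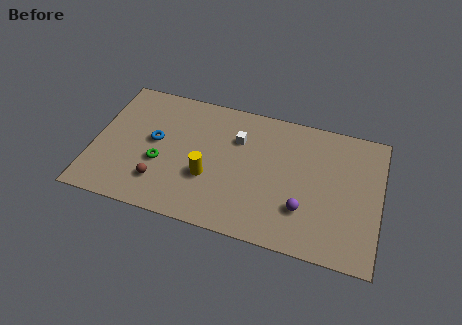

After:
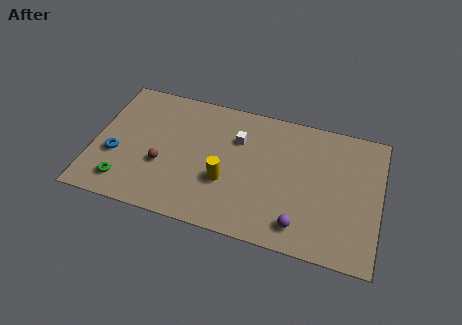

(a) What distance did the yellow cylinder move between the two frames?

0.9

The yellow cylinder was near (6.0, 3.0) before and (6.9, 3.0) after, so it travelled √(0.9² + 0.0²) ≈ 0.9 units.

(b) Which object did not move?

the white cube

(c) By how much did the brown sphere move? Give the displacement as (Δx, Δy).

(0.0, 1.1)

The brown sphere was at about (3.6, 2.0) and moved to about (3.6, 3.1).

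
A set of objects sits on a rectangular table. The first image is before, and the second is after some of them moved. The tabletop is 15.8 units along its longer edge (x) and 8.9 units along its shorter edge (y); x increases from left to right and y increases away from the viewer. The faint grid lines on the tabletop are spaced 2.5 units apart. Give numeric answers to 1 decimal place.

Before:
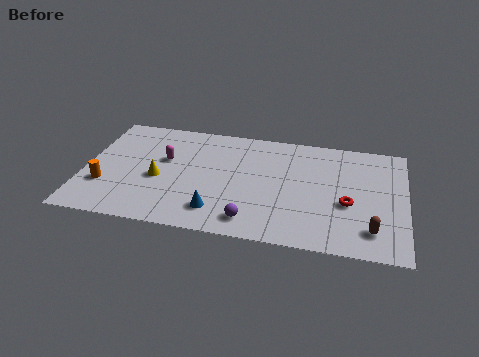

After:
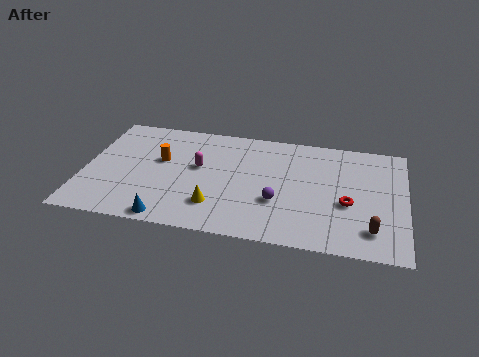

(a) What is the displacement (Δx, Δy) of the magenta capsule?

(1.7, -0.3)

The magenta capsule started near (3.9, 5.4) and ended near (5.6, 5.1).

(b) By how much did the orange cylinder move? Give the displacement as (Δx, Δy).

(2.6, 2.5)

From the two frames, the orange cylinder sits at roughly (1.1, 2.8) before and (3.7, 5.3) after.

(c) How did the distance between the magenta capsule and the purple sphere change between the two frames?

-1.5

They were about 6.0 units apart before and 4.5 after — 1.5 units closer together.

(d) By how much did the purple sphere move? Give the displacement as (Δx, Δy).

(1.2, 1.7)

The purple sphere started near (8.4, 1.4) and ended near (9.6, 3.1).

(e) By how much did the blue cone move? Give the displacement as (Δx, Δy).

(-2.3, -1.0)

From the two frames, the blue cone sits at roughly (6.7, 1.8) before and (4.4, 0.8) after.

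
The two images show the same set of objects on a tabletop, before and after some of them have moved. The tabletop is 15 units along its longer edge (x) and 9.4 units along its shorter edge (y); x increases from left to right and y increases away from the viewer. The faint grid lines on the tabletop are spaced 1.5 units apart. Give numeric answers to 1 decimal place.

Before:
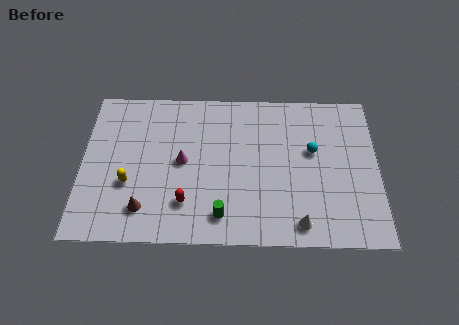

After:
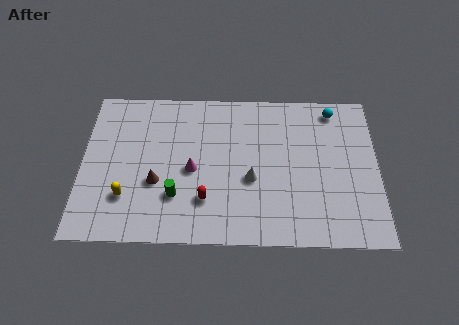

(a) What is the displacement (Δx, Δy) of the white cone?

(-2.4, 2.6)

From the two frames, the white cone sits at roughly (11.0, 1.2) before and (8.6, 3.8) after.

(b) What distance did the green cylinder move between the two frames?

2.5

From (7.1, 1.6) to (4.8, 2.7), the green cylinder covered √(2.3² + 1.1²) ≈ 2.5 units.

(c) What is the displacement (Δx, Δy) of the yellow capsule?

(-0.1, -0.8)

The yellow capsule was at about (2.4, 3.4) and moved to about (2.3, 2.6).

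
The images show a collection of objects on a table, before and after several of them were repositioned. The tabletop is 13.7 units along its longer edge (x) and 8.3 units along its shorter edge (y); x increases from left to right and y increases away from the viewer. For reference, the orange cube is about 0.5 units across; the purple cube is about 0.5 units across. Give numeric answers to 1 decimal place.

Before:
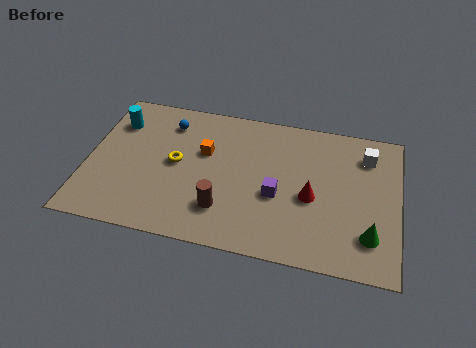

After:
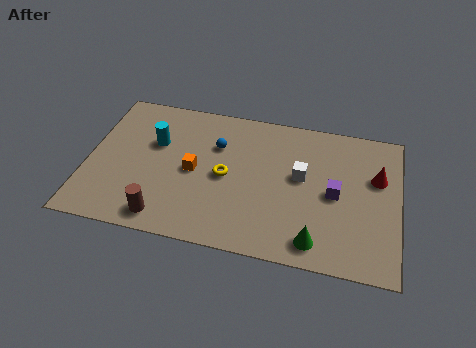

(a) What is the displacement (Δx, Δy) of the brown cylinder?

(-2.5, -1.0)

The brown cylinder was at about (6.1, 2.1) and moved to about (3.6, 1.1).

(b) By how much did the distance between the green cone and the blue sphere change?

-3.8

Before: roughly 10.2 units apart; after: 6.4. That's 3.8 units closer together.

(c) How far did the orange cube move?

1.3

The orange cube was near (5.1, 5.2) before and (4.7, 4.0) after, so it travelled √(0.4² + 1.2²) ≈ 1.3 units.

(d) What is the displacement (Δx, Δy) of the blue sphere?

(2.2, -0.9)

From the two frames, the blue sphere sits at roughly (3.4, 6.6) before and (5.6, 5.7) after.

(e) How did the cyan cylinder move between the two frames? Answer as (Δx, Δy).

(1.8, -0.9)

The cyan cylinder started near (1.1, 6.2) and ended near (2.9, 5.3).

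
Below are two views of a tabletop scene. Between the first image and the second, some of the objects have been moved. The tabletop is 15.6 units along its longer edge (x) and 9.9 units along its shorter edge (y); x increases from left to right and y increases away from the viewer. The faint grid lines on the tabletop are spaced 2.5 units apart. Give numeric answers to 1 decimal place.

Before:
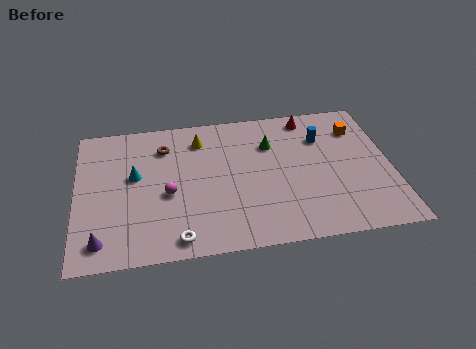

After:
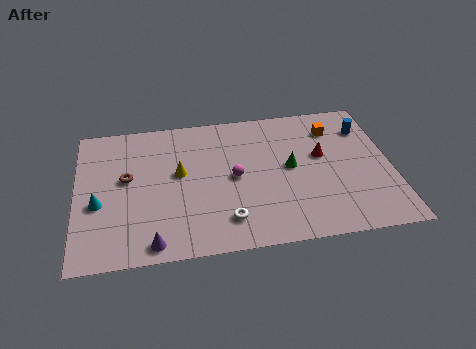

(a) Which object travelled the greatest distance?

the magenta sphere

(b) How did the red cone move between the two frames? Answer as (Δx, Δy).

(0.5, -2.9)

The red cone started near (11.7, 8.7) and ended near (12.2, 5.8).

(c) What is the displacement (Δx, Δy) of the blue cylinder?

(2.2, 0.4)

The blue cylinder was at about (12.3, 7.1) and moved to about (14.5, 7.5).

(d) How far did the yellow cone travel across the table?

2.5

The yellow cone moved from about (6.2, 7.9) to (5.1, 5.6), a distance of √(1.1² + 2.3²) ≈ 2.5.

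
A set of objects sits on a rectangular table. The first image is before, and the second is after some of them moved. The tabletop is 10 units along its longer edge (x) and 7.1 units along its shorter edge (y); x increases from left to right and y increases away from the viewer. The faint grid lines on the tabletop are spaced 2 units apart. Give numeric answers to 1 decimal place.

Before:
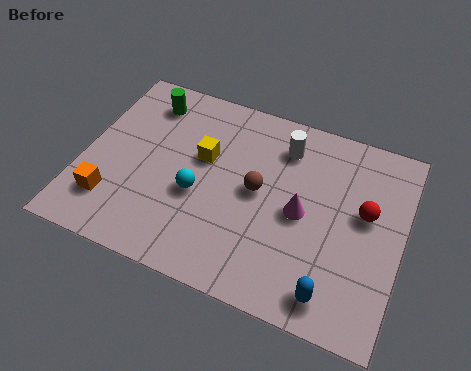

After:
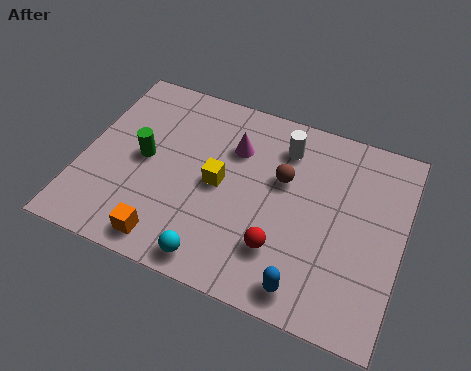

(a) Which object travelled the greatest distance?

the red sphere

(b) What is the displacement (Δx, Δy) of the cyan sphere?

(0.8, -2.1)

The cyan sphere was at about (3.7, 2.9) and moved to about (4.5, 0.8).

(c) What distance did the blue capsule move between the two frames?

0.8

The blue capsule was near (8.1, 1.0) before and (7.3, 0.9) after, so it travelled √(0.8² + 0.1²) ≈ 0.8 units.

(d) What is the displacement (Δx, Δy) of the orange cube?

(1.9, -0.8)

The orange cube was at about (1.1, 1.7) and moved to about (3.0, 0.9).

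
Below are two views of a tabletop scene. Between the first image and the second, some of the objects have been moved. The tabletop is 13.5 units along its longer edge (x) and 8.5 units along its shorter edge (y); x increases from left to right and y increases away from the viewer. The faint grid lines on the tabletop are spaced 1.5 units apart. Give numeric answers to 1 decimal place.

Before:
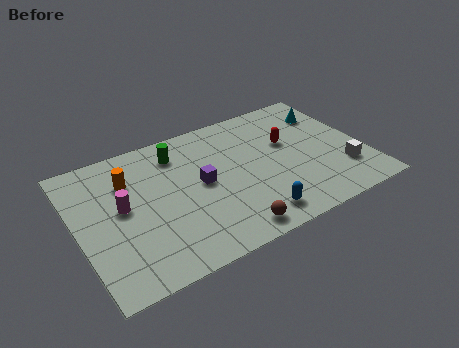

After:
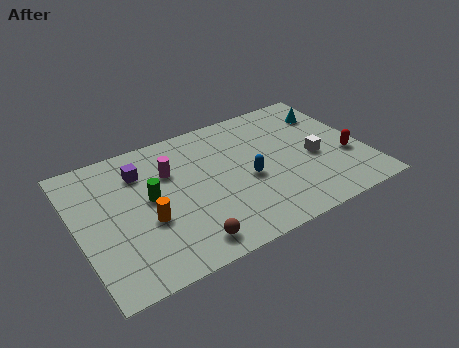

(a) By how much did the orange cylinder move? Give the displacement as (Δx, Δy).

(0.5, -2.8)

The orange cylinder started near (2.6, 6.1) and ended near (3.1, 3.3).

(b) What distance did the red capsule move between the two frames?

3.3

The red capsule was near (10.1, 5.2) before and (12.6, 3.1) after, so it travelled √(2.5² + 2.1²) ≈ 3.3 units.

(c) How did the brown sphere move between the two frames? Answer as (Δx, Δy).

(-2.0, 0.2)

The brown sphere started near (6.6, 1.0) and ended near (4.6, 1.2).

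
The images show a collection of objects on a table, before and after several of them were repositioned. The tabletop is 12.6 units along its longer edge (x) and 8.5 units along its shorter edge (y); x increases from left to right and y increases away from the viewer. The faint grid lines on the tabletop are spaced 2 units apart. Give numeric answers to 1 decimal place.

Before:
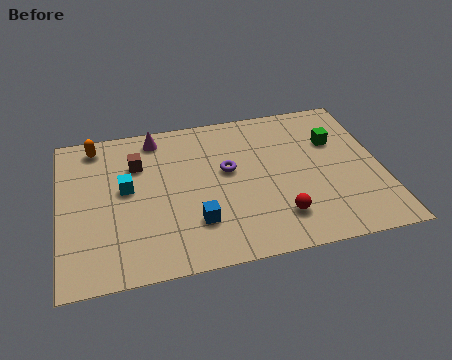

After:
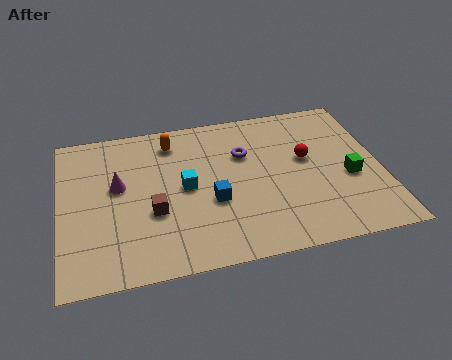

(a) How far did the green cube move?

2.2

The green cube moved from about (10.9, 5.7) to (11.3, 3.5), a distance of √(0.4² + 2.2²) ≈ 2.2.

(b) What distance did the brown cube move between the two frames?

2.8

The brown cube was near (3.1, 6.0) before and (3.6, 3.2) after, so it travelled √(0.5² + 2.8²) ≈ 2.8 units.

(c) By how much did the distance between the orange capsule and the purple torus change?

-2.6

They were about 5.7 units apart before and 3.1 after — 2.6 units closer together.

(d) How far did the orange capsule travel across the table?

3.0

The orange capsule was near (1.5, 7.4) before and (4.5, 7.0) after, so it travelled √(3.0² + 0.4²) ≈ 3.0 units.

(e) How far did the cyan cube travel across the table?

2.3

The cyan cube moved from about (2.6, 4.7) to (4.9, 4.3), a distance of √(2.3² + 0.4²) ≈ 2.3.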